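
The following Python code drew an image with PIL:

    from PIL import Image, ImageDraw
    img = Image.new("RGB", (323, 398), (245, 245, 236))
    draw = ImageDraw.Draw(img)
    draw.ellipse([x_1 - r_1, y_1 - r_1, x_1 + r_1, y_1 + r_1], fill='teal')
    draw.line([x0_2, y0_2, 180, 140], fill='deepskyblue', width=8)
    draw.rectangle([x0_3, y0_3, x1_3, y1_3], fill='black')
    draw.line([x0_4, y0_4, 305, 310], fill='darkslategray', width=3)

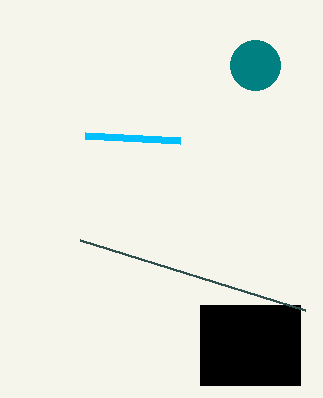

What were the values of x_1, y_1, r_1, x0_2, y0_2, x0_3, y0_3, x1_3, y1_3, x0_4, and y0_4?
x_1 = 255, y_1 = 65, r_1 = 25, x0_2 = 85, y0_2 = 135, x0_3 = 200, y0_3 = 305, x1_3 = 300, y1_3 = 385, x0_4 = 80, y0_4 = 240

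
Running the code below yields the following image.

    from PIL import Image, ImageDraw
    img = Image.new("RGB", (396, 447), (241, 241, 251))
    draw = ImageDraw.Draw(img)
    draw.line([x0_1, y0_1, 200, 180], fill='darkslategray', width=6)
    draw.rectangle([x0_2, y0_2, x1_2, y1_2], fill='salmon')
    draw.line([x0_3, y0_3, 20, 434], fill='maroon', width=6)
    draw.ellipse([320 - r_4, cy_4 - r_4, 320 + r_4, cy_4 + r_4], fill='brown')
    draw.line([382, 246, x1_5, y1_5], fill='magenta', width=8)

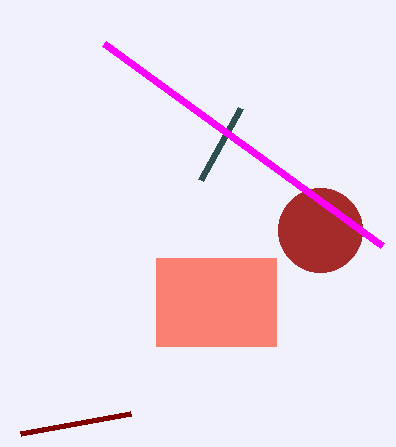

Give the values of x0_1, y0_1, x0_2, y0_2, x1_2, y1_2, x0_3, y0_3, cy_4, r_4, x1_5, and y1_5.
x0_1 = 240; y0_1 = 108; x0_2 = 156; y0_2 = 258; x1_2 = 276; y1_2 = 346; x0_3 = 130; y0_3 = 414; cy_4 = 230; r_4 = 42; x1_5 = 104; y1_5 = 44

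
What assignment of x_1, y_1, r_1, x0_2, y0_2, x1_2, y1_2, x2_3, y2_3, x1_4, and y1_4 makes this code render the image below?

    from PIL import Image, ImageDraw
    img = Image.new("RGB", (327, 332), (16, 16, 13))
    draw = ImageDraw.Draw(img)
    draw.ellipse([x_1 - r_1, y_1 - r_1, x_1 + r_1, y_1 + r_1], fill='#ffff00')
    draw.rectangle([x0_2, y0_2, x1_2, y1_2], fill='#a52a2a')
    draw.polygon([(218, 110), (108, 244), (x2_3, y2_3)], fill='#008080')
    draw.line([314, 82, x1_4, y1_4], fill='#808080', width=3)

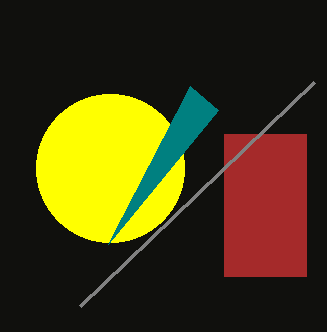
x_1 = 110
y_1 = 168
r_1 = 74
x0_2 = 224
y0_2 = 134
x1_2 = 306
y1_2 = 276
x2_3 = 190
y2_3 = 86
x1_4 = 80
y1_4 = 306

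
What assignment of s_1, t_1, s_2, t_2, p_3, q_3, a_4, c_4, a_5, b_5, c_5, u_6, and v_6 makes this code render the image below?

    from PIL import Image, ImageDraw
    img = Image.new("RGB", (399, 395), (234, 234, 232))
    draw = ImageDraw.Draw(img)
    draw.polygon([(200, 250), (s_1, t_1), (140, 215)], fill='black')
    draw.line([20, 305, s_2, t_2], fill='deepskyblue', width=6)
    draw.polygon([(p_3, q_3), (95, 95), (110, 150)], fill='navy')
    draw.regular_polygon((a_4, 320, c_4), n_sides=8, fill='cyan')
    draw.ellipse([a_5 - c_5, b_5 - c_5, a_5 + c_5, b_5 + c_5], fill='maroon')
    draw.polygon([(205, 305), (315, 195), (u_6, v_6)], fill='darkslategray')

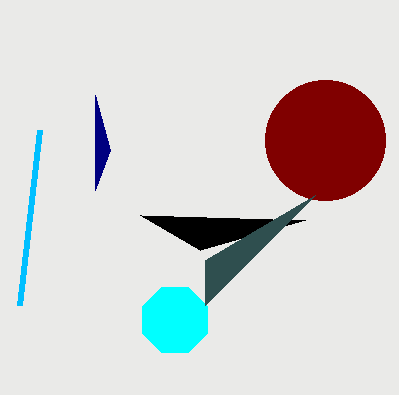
s_1 = 305
t_1 = 220
s_2 = 40
t_2 = 130
p_3 = 95
q_3 = 190
a_4 = 175
c_4 = 35
a_5 = 325
b_5 = 140
c_5 = 60
u_6 = 205
v_6 = 260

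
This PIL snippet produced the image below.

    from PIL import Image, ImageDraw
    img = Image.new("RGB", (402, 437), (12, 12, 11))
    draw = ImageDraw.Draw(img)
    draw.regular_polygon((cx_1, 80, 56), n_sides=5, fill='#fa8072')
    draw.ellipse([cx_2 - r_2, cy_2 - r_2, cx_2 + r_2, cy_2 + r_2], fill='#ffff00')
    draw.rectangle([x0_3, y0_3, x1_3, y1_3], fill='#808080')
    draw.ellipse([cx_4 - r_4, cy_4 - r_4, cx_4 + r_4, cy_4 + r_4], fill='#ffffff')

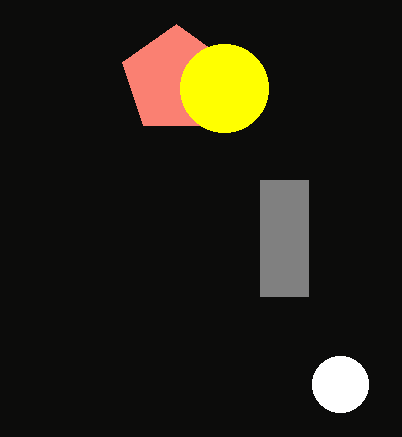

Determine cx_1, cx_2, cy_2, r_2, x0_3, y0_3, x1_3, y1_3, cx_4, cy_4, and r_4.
cx_1 = 176
cx_2 = 224
cy_2 = 88
r_2 = 44
x0_3 = 260
y0_3 = 180
x1_3 = 308
y1_3 = 296
cx_4 = 340
cy_4 = 384
r_4 = 28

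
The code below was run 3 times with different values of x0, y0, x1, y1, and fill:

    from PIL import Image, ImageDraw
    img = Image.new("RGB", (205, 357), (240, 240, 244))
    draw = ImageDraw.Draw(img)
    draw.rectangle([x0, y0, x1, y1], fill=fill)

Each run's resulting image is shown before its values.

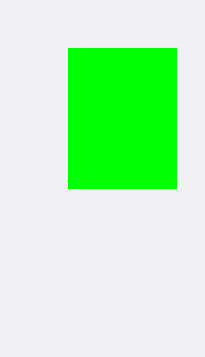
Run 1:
x0 = 68; y0 = 48; x1 = 176; y1 = 188; fill = 'lime'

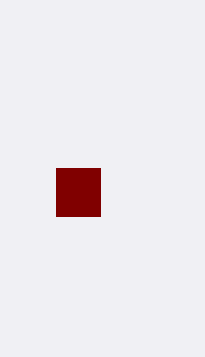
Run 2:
x0 = 56, y0 = 168, x1 = 100, y1 = 216, fill = 'maroon'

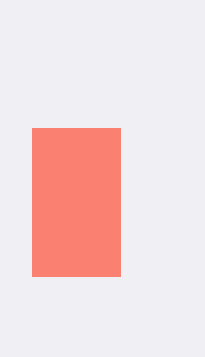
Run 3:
x0 = 32, y0 = 128, x1 = 120, y1 = 276, fill = 'salmon'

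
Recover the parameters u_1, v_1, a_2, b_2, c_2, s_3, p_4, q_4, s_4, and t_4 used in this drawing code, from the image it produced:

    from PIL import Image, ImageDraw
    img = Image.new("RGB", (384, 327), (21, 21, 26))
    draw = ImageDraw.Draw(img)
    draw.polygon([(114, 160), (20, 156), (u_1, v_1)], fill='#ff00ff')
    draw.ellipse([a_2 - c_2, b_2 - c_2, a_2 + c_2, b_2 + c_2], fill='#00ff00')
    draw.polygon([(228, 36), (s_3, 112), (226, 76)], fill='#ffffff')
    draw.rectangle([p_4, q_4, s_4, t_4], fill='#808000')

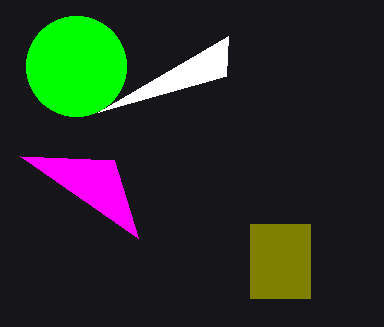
u_1 = 138, v_1 = 238, a_2 = 76, b_2 = 66, c_2 = 50, s_3 = 98, p_4 = 250, q_4 = 224, s_4 = 310, t_4 = 298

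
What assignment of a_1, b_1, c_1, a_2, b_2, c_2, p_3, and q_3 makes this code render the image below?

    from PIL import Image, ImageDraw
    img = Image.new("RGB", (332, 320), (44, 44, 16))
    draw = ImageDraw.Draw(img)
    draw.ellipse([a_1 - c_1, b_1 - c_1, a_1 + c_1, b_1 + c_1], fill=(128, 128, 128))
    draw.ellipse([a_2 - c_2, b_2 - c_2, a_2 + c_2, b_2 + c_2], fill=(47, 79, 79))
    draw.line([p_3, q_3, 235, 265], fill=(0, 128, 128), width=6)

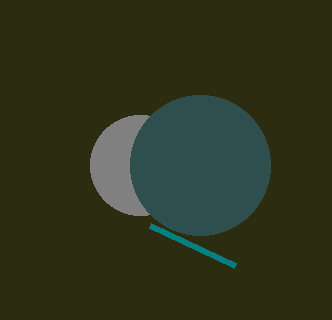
a_1 = 140, b_1 = 165, c_1 = 50, a_2 = 200, b_2 = 165, c_2 = 70, p_3 = 150, q_3 = 225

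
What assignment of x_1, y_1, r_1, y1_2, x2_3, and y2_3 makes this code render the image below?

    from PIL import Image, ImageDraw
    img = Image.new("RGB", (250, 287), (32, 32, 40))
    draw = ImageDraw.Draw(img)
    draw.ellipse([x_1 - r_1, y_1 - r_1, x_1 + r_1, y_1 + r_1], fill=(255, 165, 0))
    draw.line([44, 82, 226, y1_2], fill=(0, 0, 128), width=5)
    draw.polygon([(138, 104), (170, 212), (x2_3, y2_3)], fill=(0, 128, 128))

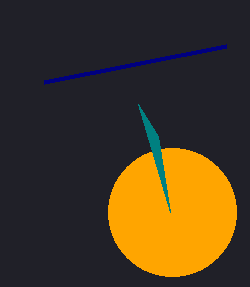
x_1 = 172, y_1 = 212, r_1 = 64, y1_2 = 46, x2_3 = 158, y2_3 = 136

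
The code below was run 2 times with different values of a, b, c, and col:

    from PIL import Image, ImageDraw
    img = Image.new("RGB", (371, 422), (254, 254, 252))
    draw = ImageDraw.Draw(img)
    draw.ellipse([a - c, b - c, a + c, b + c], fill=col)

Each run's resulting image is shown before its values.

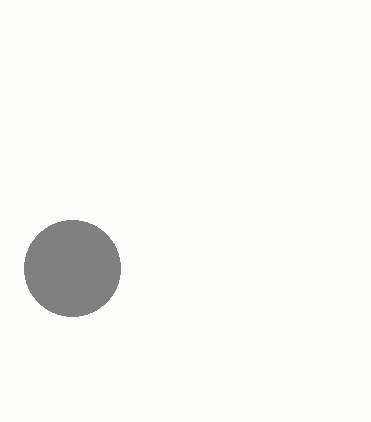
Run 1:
a = 72
b = 268
c = 48
col = 'gray'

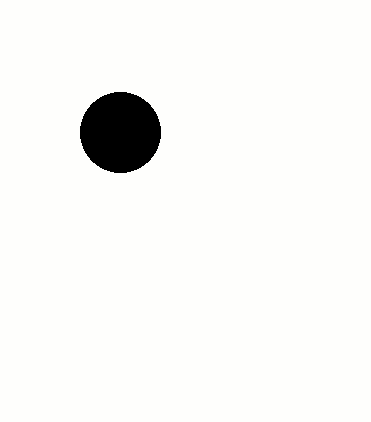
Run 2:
a = 120; b = 132; c = 40; col = 'black'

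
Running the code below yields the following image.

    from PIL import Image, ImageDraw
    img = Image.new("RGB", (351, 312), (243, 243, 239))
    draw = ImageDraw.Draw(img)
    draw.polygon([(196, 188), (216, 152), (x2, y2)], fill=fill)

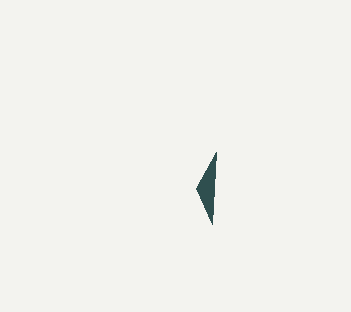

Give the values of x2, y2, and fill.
x2 = 212, y2 = 224, fill = 'darkslategray'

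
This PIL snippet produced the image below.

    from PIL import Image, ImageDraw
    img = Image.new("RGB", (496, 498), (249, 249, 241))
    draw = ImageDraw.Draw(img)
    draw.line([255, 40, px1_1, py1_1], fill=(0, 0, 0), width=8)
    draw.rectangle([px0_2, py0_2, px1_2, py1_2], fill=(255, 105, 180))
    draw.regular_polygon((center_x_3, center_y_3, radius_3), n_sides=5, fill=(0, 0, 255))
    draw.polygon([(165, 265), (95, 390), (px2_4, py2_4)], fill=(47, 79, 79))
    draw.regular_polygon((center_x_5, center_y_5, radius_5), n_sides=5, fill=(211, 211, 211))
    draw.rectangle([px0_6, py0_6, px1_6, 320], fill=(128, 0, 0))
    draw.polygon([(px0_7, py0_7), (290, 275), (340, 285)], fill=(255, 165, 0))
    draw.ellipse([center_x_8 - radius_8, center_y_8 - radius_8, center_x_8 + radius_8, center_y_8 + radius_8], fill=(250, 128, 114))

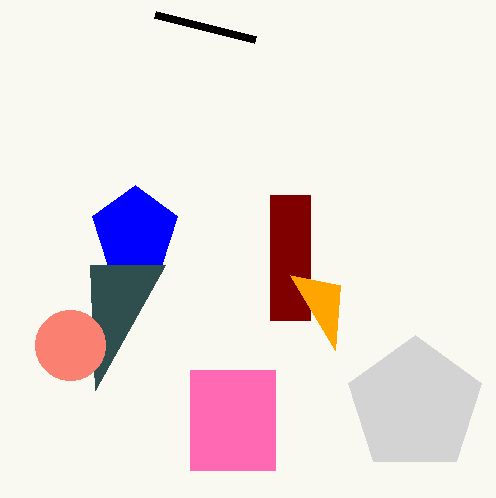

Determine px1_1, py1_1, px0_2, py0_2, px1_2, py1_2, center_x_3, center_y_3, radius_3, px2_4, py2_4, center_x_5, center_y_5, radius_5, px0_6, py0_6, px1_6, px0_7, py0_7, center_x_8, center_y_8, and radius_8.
px1_1 = 155, py1_1 = 15, px0_2 = 190, py0_2 = 370, px1_2 = 275, py1_2 = 470, center_x_3 = 135, center_y_3 = 230, radius_3 = 45, px2_4 = 90, py2_4 = 265, center_x_5 = 415, center_y_5 = 405, radius_5 = 70, px0_6 = 270, py0_6 = 195, px1_6 = 310, px0_7 = 335, py0_7 = 350, center_x_8 = 70, center_y_8 = 345, radius_8 = 35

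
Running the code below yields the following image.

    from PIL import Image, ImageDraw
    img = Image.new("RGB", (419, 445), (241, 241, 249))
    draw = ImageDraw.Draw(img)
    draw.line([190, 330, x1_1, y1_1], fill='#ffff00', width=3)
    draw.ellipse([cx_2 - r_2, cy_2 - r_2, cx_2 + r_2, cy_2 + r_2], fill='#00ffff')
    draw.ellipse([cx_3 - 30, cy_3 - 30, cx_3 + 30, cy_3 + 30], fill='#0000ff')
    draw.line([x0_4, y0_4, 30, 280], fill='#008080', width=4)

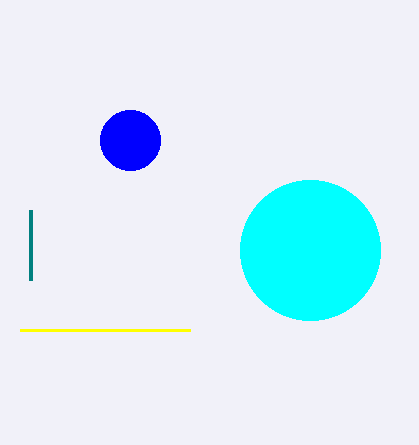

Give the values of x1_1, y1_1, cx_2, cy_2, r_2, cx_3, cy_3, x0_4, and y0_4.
x1_1 = 20, y1_1 = 330, cx_2 = 310, cy_2 = 250, r_2 = 70, cx_3 = 130, cy_3 = 140, x0_4 = 30, y0_4 = 210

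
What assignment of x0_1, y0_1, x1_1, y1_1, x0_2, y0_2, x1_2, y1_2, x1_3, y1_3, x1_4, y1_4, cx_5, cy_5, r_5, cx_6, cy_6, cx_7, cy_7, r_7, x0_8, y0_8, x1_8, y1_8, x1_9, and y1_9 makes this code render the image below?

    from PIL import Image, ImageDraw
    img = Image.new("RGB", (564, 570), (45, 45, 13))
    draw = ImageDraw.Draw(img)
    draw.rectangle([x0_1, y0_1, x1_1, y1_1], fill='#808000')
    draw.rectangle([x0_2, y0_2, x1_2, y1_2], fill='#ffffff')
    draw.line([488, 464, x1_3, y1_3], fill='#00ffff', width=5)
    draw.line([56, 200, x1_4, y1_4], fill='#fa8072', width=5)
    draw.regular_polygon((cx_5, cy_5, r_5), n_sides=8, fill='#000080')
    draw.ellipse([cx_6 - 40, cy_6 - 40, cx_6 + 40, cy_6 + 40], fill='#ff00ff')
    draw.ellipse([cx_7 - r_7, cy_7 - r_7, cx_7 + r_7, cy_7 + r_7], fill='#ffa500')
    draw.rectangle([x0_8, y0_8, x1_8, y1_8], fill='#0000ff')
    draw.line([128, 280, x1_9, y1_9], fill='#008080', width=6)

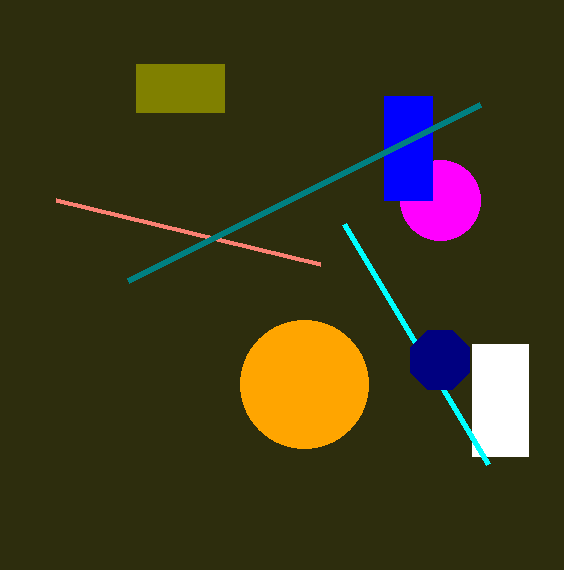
x0_1 = 136; y0_1 = 64; x1_1 = 224; y1_1 = 112; x0_2 = 472; y0_2 = 344; x1_2 = 528; y1_2 = 456; x1_3 = 344; y1_3 = 224; x1_4 = 320; y1_4 = 264; cx_5 = 440; cy_5 = 360; r_5 = 32; cx_6 = 440; cy_6 = 200; cx_7 = 304; cy_7 = 384; r_7 = 64; x0_8 = 384; y0_8 = 96; x1_8 = 432; y1_8 = 200; x1_9 = 480; y1_9 = 104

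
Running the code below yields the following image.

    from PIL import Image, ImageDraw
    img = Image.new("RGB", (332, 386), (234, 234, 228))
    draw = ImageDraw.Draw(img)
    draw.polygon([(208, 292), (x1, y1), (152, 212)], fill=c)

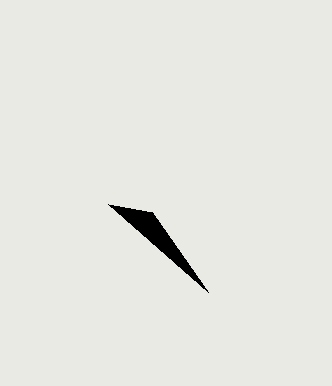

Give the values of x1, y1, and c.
x1 = 108
y1 = 204
c = 'black'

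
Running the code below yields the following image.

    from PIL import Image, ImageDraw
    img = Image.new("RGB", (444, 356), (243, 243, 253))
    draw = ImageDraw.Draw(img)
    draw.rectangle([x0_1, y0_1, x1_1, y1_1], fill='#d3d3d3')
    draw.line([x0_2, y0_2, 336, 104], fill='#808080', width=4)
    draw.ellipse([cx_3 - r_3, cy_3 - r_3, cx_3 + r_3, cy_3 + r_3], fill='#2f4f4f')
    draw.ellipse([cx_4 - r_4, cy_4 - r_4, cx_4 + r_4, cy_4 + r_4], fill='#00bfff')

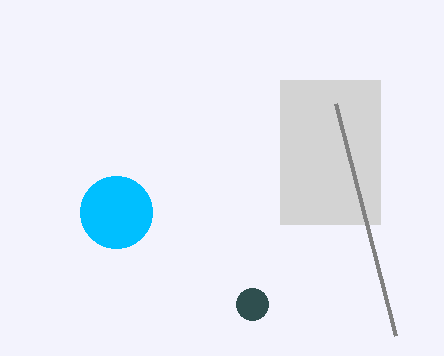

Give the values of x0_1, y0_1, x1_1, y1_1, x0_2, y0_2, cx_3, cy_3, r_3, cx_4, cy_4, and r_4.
x0_1 = 280, y0_1 = 80, x1_1 = 380, y1_1 = 224, x0_2 = 396, y0_2 = 336, cx_3 = 252, cy_3 = 304, r_3 = 16, cx_4 = 116, cy_4 = 212, r_4 = 36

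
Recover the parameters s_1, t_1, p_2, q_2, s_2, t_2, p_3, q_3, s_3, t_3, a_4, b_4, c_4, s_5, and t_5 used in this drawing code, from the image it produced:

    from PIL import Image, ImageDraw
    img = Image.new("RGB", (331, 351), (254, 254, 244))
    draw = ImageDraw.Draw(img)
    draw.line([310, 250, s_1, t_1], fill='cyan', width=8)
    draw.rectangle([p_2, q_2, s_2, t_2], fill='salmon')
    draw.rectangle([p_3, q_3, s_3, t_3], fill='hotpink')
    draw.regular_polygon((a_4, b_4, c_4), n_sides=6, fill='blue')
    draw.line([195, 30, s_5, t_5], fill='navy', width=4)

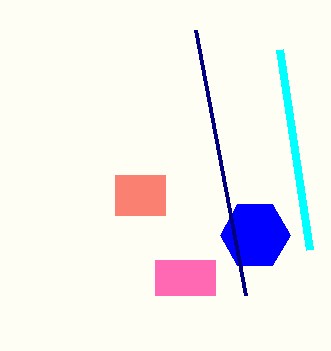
s_1 = 280
t_1 = 50
p_2 = 115
q_2 = 175
s_2 = 165
t_2 = 215
p_3 = 155
q_3 = 260
s_3 = 215
t_3 = 295
a_4 = 255
b_4 = 235
c_4 = 35
s_5 = 245
t_5 = 295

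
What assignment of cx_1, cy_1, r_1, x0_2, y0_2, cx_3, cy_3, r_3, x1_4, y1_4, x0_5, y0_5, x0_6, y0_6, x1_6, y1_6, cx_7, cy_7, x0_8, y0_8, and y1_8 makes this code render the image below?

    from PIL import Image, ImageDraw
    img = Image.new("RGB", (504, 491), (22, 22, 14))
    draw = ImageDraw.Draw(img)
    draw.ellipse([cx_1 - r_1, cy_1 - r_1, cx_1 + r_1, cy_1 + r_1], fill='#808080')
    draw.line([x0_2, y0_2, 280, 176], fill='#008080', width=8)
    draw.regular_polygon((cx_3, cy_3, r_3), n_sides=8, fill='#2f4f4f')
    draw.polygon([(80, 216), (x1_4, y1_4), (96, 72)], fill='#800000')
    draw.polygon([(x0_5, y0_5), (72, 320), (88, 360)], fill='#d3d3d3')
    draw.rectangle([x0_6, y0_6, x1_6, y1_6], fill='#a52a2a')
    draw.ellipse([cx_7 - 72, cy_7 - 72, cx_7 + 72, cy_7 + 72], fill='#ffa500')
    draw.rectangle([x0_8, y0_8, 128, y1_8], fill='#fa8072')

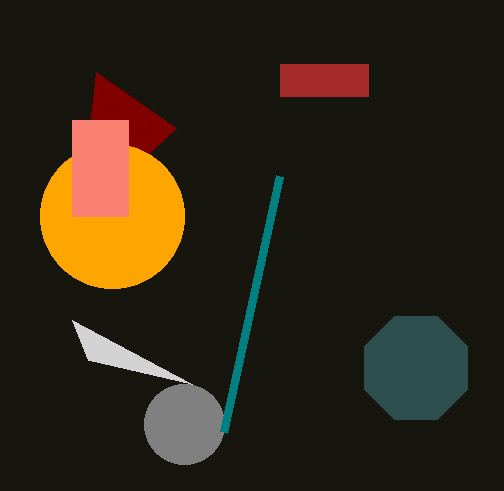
cx_1 = 184
cy_1 = 424
r_1 = 40
x0_2 = 224
y0_2 = 432
cx_3 = 416
cy_3 = 368
r_3 = 56
x1_4 = 176
y1_4 = 128
x0_5 = 192
y0_5 = 384
x0_6 = 280
y0_6 = 64
x1_6 = 368
y1_6 = 96
cx_7 = 112
cy_7 = 216
x0_8 = 72
y0_8 = 120
y1_8 = 216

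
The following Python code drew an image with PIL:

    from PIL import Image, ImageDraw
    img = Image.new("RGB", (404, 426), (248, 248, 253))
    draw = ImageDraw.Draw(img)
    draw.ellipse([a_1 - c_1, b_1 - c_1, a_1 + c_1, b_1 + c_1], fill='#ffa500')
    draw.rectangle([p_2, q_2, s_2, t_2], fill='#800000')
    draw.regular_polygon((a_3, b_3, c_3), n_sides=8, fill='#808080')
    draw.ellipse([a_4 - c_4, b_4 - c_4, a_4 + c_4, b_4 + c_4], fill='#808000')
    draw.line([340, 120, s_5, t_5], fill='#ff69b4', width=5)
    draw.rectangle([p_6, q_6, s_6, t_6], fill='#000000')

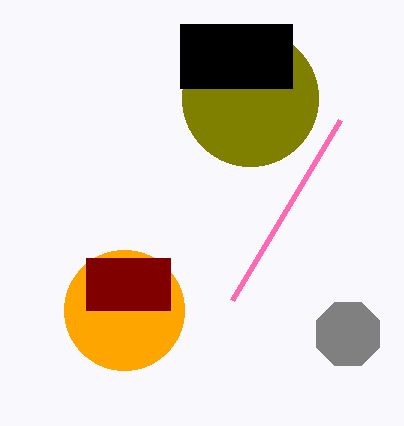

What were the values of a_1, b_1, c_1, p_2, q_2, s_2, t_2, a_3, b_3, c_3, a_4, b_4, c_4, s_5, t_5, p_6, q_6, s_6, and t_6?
a_1 = 124, b_1 = 310, c_1 = 60, p_2 = 86, q_2 = 258, s_2 = 170, t_2 = 310, a_3 = 348, b_3 = 334, c_3 = 34, a_4 = 250, b_4 = 98, c_4 = 68, s_5 = 232, t_5 = 300, p_6 = 180, q_6 = 24, s_6 = 292, t_6 = 88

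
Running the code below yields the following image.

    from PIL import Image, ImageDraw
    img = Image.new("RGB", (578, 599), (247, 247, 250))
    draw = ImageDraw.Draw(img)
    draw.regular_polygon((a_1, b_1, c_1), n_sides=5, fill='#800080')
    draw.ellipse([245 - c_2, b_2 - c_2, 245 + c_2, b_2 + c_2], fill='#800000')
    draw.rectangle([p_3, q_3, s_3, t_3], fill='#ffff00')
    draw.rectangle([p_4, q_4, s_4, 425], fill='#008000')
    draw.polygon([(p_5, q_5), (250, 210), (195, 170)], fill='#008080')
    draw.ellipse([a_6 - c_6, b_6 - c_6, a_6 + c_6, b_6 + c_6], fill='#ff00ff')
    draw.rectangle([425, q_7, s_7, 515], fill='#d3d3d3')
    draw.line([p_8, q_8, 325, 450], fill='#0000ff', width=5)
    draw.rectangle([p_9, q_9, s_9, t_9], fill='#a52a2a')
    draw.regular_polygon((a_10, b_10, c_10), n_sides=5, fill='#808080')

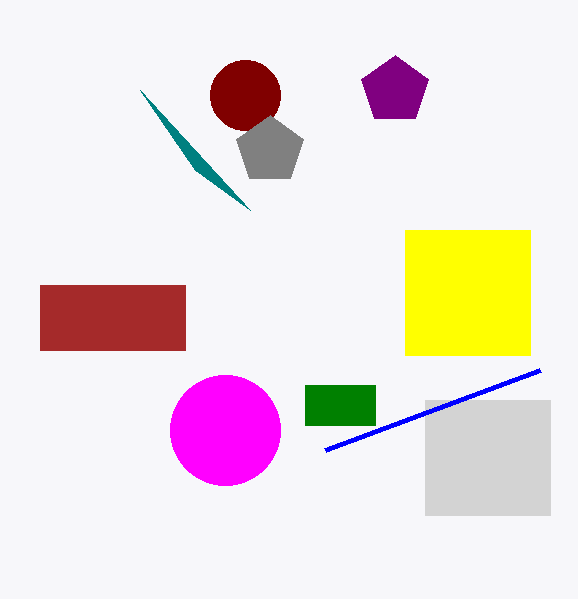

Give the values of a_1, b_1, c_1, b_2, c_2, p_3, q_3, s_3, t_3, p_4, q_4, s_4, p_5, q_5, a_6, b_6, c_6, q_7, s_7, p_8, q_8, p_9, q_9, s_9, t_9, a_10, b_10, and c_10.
a_1 = 395
b_1 = 90
c_1 = 35
b_2 = 95
c_2 = 35
p_3 = 405
q_3 = 230
s_3 = 530
t_3 = 355
p_4 = 305
q_4 = 385
s_4 = 375
p_5 = 140
q_5 = 90
a_6 = 225
b_6 = 430
c_6 = 55
q_7 = 400
s_7 = 550
p_8 = 540
q_8 = 370
p_9 = 40
q_9 = 285
s_9 = 185
t_9 = 350
a_10 = 270
b_10 = 150
c_10 = 35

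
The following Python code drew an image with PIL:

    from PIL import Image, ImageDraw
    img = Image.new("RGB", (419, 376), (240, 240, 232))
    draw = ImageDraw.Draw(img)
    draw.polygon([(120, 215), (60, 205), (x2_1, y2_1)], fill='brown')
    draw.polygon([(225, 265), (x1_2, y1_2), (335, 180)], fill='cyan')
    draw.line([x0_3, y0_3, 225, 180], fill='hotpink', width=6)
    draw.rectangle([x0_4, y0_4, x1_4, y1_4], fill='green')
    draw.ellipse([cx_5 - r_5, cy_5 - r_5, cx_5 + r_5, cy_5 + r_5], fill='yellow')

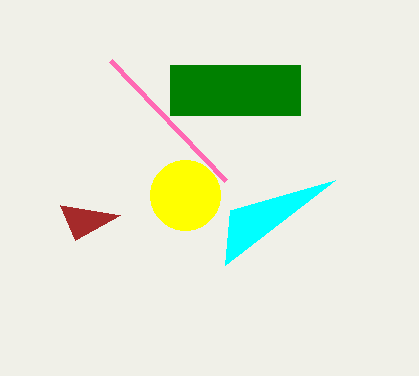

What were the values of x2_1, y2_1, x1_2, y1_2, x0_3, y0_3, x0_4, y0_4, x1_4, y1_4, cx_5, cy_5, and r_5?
x2_1 = 75
y2_1 = 240
x1_2 = 230
y1_2 = 210
x0_3 = 110
y0_3 = 60
x0_4 = 170
y0_4 = 65
x1_4 = 300
y1_4 = 115
cx_5 = 185
cy_5 = 195
r_5 = 35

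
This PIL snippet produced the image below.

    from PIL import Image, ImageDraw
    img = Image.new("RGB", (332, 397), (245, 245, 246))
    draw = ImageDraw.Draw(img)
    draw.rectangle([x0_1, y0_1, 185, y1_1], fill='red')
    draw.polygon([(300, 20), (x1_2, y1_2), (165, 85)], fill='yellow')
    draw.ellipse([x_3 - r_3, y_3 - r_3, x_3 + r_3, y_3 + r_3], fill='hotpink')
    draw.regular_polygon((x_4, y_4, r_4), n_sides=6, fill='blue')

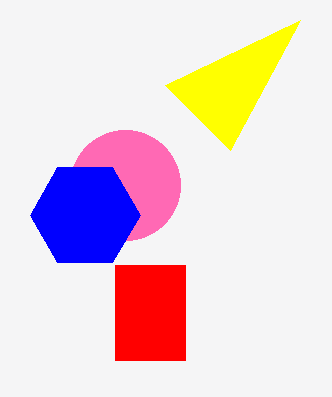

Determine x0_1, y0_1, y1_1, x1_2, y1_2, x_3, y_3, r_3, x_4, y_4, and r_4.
x0_1 = 115
y0_1 = 265
y1_1 = 360
x1_2 = 230
y1_2 = 150
x_3 = 125
y_3 = 185
r_3 = 55
x_4 = 85
y_4 = 215
r_4 = 55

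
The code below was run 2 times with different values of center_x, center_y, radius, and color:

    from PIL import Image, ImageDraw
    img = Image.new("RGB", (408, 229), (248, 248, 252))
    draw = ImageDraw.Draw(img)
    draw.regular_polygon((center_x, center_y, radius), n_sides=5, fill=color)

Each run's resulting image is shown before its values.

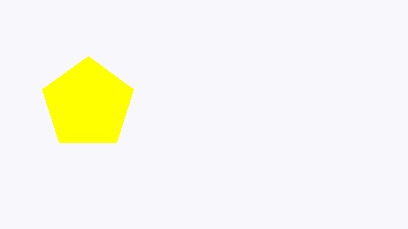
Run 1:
center_x = 88
center_y = 104
radius = 48
color = 'yellow'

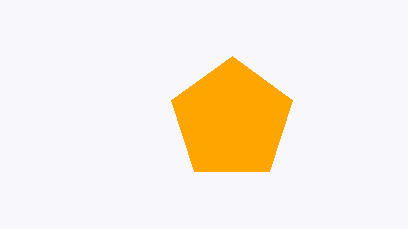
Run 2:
center_x = 232; center_y = 120; radius = 64; color = 'orange'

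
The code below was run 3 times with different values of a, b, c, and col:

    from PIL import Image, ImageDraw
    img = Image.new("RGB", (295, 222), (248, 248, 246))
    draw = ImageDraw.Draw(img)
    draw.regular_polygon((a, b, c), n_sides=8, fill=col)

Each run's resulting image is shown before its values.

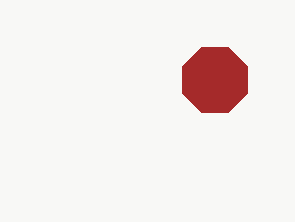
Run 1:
a = 215, b = 80, c = 35, col = 'brown'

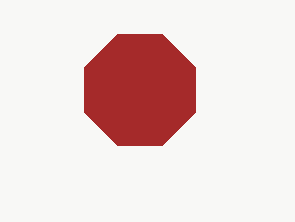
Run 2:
a = 140; b = 90; c = 60; col = 'brown'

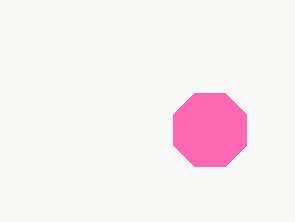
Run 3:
a = 210; b = 130; c = 40; col = 'hotpink'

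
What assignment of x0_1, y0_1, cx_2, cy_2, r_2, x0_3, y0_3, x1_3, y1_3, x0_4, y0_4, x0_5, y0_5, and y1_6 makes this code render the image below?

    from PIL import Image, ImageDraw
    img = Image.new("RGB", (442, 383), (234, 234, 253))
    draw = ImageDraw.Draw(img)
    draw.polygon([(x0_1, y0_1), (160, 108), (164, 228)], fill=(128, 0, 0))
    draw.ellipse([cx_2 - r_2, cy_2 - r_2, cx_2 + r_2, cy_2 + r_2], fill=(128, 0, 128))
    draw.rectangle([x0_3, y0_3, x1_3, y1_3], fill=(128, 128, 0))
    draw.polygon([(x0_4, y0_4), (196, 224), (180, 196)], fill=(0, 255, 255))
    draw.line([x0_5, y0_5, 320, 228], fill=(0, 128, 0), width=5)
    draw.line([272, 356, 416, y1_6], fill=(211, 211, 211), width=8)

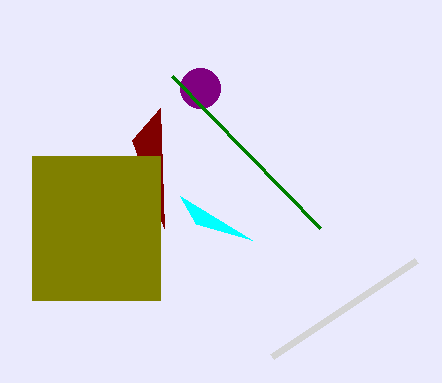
x0_1 = 132; y0_1 = 140; cx_2 = 200; cy_2 = 88; r_2 = 20; x0_3 = 32; y0_3 = 156; x1_3 = 160; y1_3 = 300; x0_4 = 252; y0_4 = 240; x0_5 = 172; y0_5 = 76; y1_6 = 260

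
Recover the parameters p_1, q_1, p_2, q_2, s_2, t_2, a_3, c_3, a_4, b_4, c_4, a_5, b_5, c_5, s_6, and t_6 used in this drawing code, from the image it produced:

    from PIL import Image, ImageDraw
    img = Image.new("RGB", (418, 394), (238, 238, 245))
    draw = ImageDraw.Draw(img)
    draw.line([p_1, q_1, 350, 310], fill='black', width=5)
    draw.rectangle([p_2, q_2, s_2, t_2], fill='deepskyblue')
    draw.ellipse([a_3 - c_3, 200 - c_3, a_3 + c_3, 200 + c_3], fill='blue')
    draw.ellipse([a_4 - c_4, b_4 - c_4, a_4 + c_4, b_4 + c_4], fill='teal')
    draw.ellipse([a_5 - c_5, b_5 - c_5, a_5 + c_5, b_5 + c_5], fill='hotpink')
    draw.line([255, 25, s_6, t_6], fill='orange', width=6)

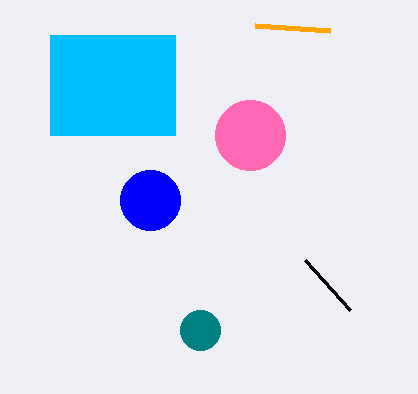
p_1 = 305, q_1 = 260, p_2 = 50, q_2 = 35, s_2 = 175, t_2 = 135, a_3 = 150, c_3 = 30, a_4 = 200, b_4 = 330, c_4 = 20, a_5 = 250, b_5 = 135, c_5 = 35, s_6 = 330, t_6 = 30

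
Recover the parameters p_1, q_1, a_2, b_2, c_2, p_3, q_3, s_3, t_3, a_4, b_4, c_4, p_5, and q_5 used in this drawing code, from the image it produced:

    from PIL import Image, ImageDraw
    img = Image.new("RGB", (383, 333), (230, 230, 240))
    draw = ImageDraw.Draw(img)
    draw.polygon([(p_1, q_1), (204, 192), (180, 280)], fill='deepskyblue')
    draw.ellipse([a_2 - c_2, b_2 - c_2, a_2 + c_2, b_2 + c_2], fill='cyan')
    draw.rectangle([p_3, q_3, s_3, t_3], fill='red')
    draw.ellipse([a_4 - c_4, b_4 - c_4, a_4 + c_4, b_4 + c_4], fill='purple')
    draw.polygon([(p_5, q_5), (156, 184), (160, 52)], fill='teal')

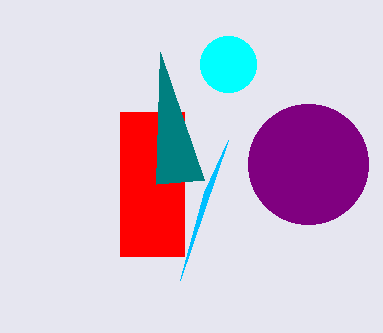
p_1 = 228
q_1 = 140
a_2 = 228
b_2 = 64
c_2 = 28
p_3 = 120
q_3 = 112
s_3 = 184
t_3 = 256
a_4 = 308
b_4 = 164
c_4 = 60
p_5 = 204
q_5 = 180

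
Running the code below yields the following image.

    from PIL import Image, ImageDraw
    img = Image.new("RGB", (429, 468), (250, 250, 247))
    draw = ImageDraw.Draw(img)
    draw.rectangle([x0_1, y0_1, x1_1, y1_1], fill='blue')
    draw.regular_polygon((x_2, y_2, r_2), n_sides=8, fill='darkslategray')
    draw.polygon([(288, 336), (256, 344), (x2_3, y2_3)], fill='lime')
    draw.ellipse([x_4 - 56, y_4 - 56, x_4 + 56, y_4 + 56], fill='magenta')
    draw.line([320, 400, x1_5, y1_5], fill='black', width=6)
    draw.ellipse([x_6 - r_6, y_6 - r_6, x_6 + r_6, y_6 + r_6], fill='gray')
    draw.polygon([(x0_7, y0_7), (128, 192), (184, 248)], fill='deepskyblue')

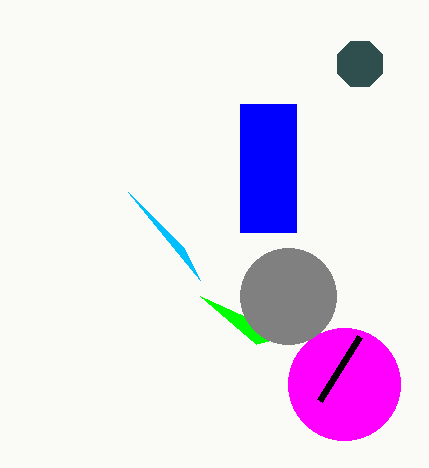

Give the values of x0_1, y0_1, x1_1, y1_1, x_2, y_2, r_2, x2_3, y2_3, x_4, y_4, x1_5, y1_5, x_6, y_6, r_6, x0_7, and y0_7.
x0_1 = 240, y0_1 = 104, x1_1 = 296, y1_1 = 232, x_2 = 360, y_2 = 64, r_2 = 24, x2_3 = 200, y2_3 = 296, x_4 = 344, y_4 = 384, x1_5 = 360, y1_5 = 336, x_6 = 288, y_6 = 296, r_6 = 48, x0_7 = 200, y0_7 = 280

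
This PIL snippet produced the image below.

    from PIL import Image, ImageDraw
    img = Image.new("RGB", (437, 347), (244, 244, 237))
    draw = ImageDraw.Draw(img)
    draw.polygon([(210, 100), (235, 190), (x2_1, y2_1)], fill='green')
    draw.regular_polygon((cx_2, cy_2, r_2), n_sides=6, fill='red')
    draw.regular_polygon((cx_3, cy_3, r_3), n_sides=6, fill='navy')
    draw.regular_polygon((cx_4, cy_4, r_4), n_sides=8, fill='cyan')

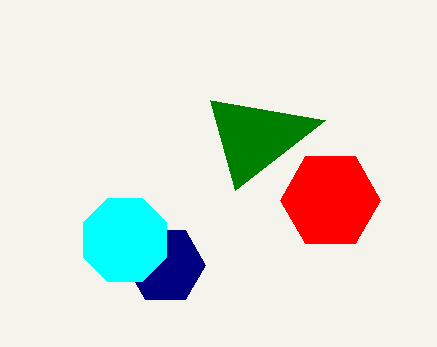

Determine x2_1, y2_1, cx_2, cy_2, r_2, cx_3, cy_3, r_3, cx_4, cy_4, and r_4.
x2_1 = 325; y2_1 = 120; cx_2 = 330; cy_2 = 200; r_2 = 50; cx_3 = 165; cy_3 = 265; r_3 = 40; cx_4 = 125; cy_4 = 240; r_4 = 45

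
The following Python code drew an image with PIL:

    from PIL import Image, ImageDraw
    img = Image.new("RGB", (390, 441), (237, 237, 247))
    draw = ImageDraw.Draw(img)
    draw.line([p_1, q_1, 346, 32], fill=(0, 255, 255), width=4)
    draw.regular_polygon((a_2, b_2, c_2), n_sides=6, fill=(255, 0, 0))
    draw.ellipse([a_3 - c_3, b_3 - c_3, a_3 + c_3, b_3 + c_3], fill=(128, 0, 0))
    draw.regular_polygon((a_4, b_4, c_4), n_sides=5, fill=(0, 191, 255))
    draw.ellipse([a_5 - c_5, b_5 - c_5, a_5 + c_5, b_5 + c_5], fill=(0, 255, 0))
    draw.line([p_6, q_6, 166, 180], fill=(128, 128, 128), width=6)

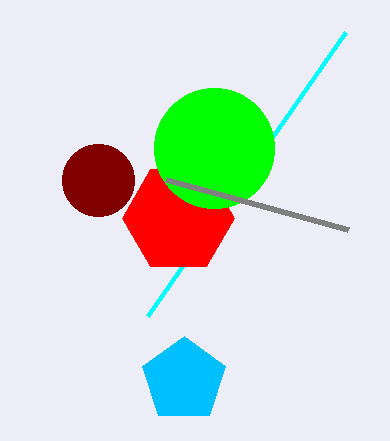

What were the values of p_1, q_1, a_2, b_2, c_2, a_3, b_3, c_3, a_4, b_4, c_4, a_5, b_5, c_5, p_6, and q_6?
p_1 = 148
q_1 = 316
a_2 = 178
b_2 = 218
c_2 = 56
a_3 = 98
b_3 = 180
c_3 = 36
a_4 = 184
b_4 = 380
c_4 = 44
a_5 = 214
b_5 = 148
c_5 = 60
p_6 = 348
q_6 = 230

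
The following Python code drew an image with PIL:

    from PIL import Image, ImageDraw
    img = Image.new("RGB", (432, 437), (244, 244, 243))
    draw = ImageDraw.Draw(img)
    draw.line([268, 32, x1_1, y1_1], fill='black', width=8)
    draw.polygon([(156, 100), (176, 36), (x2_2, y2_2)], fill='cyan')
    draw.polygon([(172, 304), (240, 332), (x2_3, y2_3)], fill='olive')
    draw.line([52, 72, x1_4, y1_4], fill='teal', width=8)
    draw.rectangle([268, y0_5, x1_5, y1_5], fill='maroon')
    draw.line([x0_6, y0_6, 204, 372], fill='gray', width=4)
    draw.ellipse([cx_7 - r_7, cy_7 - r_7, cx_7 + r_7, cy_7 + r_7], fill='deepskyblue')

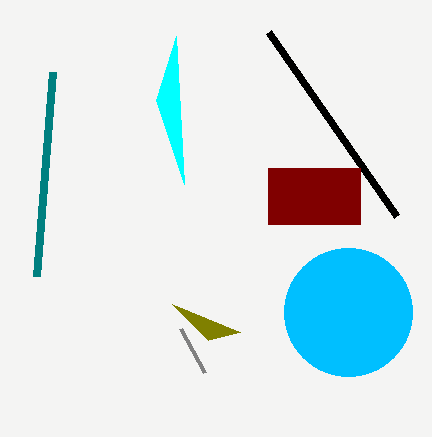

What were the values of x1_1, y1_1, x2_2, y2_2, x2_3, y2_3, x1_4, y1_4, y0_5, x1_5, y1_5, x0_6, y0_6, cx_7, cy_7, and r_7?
x1_1 = 396, y1_1 = 216, x2_2 = 184, y2_2 = 184, x2_3 = 208, y2_3 = 340, x1_4 = 36, y1_4 = 276, y0_5 = 168, x1_5 = 360, y1_5 = 224, x0_6 = 180, y0_6 = 328, cx_7 = 348, cy_7 = 312, r_7 = 64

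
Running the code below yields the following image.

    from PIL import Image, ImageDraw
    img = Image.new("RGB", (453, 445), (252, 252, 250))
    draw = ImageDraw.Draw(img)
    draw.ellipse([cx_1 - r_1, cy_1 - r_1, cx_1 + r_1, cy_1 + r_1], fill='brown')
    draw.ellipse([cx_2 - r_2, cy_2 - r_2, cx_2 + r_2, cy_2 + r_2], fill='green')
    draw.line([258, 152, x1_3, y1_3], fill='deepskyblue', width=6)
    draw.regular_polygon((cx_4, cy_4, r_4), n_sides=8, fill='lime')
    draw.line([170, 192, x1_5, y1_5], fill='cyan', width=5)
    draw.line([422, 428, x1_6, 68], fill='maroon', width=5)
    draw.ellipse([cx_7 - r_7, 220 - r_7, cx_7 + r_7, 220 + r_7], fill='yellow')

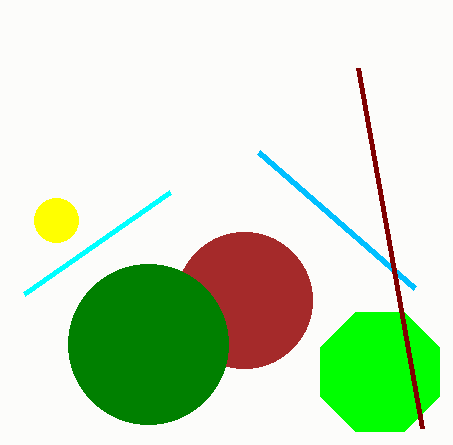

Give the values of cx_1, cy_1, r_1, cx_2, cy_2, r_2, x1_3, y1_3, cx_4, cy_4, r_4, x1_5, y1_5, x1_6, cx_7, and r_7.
cx_1 = 244
cy_1 = 300
r_1 = 68
cx_2 = 148
cy_2 = 344
r_2 = 80
x1_3 = 414
y1_3 = 288
cx_4 = 380
cy_4 = 372
r_4 = 64
x1_5 = 24
y1_5 = 294
x1_6 = 358
cx_7 = 56
r_7 = 22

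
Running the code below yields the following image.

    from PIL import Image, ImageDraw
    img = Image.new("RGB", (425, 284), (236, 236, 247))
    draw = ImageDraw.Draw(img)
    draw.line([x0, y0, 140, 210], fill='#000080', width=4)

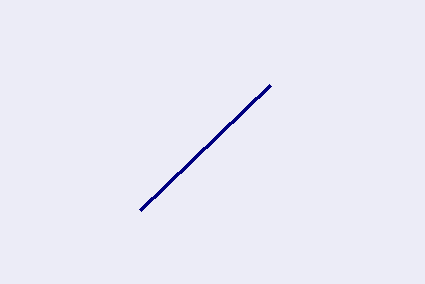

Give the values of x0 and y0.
x0 = 270
y0 = 85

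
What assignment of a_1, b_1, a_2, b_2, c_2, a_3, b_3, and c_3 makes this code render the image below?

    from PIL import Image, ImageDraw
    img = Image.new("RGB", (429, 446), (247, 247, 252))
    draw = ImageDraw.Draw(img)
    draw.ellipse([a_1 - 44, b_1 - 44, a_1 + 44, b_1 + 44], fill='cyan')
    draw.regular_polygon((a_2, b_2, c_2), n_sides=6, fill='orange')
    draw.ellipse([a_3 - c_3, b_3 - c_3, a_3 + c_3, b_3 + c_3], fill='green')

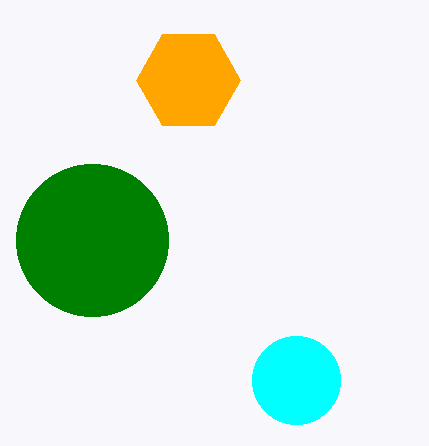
a_1 = 296
b_1 = 380
a_2 = 188
b_2 = 80
c_2 = 52
a_3 = 92
b_3 = 240
c_3 = 76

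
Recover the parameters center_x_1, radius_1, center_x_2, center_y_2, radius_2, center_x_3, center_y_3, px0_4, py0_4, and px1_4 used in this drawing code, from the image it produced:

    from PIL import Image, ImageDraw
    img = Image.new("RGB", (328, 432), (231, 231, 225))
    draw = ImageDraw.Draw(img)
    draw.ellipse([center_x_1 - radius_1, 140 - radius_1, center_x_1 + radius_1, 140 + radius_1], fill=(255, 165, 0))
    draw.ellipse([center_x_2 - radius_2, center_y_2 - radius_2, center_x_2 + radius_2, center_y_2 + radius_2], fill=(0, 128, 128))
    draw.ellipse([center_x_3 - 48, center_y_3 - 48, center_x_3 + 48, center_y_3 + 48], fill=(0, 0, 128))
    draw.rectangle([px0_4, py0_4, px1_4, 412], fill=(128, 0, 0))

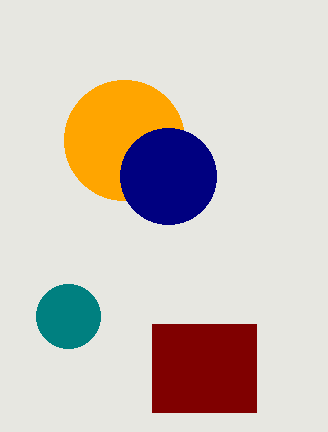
center_x_1 = 124, radius_1 = 60, center_x_2 = 68, center_y_2 = 316, radius_2 = 32, center_x_3 = 168, center_y_3 = 176, px0_4 = 152, py0_4 = 324, px1_4 = 256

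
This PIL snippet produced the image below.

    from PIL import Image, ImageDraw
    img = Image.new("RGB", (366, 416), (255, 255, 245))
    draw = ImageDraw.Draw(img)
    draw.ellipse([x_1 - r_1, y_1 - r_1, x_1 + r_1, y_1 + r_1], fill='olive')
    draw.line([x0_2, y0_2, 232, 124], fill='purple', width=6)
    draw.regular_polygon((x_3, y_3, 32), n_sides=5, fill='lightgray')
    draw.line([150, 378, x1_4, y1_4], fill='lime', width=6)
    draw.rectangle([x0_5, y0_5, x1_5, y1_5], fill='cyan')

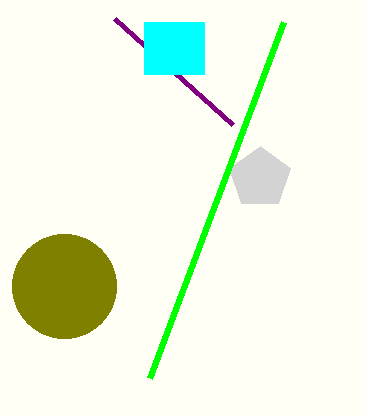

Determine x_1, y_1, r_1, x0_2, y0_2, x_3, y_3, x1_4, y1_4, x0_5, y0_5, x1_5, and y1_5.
x_1 = 64
y_1 = 286
r_1 = 52
x0_2 = 114
y0_2 = 18
x_3 = 260
y_3 = 178
x1_4 = 284
y1_4 = 22
x0_5 = 144
y0_5 = 22
x1_5 = 204
y1_5 = 74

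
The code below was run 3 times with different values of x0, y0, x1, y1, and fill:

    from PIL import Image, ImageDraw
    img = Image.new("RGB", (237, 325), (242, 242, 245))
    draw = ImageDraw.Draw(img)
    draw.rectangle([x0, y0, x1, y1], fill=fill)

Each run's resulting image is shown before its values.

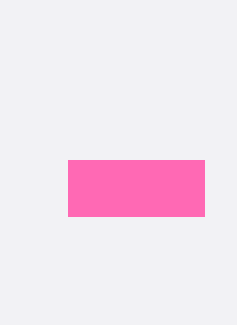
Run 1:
x0 = 68; y0 = 160; x1 = 204; y1 = 216; fill = 'hotpink'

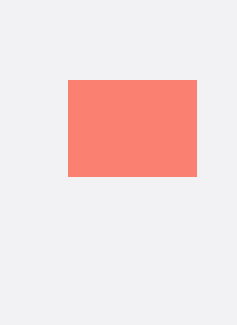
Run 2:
x0 = 68
y0 = 80
x1 = 196
y1 = 176
fill = 'salmon'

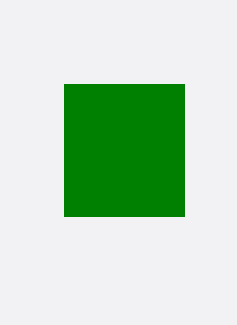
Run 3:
x0 = 64
y0 = 84
x1 = 184
y1 = 216
fill = 'green'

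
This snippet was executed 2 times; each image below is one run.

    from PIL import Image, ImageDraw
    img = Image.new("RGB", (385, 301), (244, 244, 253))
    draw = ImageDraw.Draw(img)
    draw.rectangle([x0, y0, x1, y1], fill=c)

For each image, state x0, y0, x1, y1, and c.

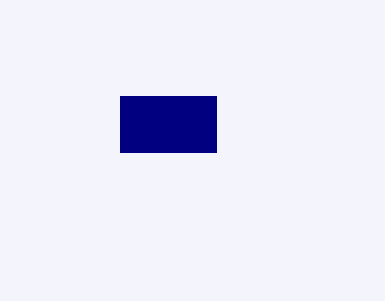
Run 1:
x0 = 120
y0 = 96
x1 = 216
y1 = 152
c = 'navy'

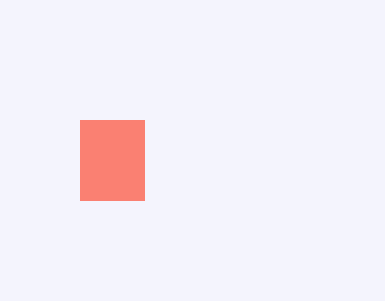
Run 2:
x0 = 80, y0 = 120, x1 = 144, y1 = 200, c = 'salmon'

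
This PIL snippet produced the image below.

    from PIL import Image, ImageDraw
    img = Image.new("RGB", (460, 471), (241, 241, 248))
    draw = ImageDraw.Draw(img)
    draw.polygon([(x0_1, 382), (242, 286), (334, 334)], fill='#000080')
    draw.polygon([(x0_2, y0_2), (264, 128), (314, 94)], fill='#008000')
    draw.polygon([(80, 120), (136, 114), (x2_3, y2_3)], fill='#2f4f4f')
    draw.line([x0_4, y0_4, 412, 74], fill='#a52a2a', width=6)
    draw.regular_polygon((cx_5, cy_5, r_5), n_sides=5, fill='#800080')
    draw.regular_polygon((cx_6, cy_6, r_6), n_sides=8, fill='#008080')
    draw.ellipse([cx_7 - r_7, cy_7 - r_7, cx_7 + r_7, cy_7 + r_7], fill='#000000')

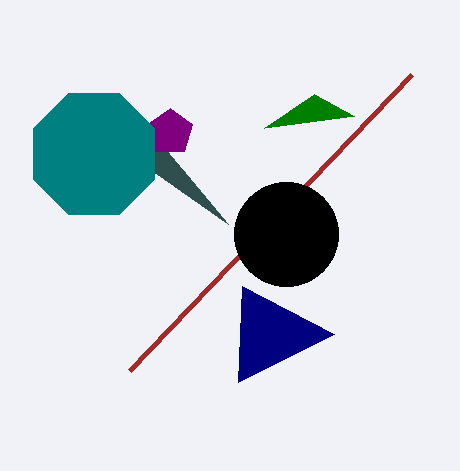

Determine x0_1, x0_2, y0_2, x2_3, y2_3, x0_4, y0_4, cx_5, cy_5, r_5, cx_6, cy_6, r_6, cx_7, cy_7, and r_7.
x0_1 = 238, x0_2 = 354, y0_2 = 116, x2_3 = 228, y2_3 = 224, x0_4 = 130, y0_4 = 370, cx_5 = 170, cy_5 = 132, r_5 = 24, cx_6 = 94, cy_6 = 154, r_6 = 66, cx_7 = 286, cy_7 = 234, r_7 = 52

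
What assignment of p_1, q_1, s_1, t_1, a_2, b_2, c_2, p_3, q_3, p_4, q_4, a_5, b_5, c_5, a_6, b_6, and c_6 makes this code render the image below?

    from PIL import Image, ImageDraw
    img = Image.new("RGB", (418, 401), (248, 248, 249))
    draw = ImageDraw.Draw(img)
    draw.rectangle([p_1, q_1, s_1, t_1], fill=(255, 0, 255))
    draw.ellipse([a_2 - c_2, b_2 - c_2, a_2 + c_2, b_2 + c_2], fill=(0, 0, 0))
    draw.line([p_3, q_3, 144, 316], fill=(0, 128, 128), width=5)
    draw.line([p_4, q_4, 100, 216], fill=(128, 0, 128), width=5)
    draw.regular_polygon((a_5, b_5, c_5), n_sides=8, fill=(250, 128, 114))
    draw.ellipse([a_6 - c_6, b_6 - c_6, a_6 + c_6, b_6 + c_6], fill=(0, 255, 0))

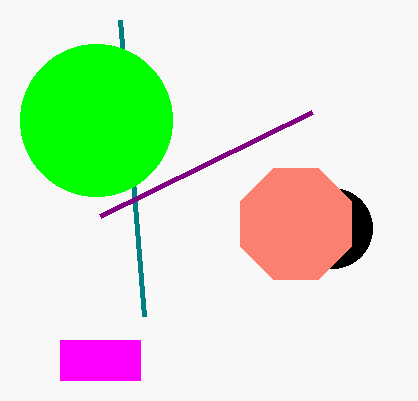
p_1 = 60
q_1 = 340
s_1 = 140
t_1 = 380
a_2 = 332
b_2 = 228
c_2 = 40
p_3 = 120
q_3 = 20
p_4 = 312
q_4 = 112
a_5 = 296
b_5 = 224
c_5 = 60
a_6 = 96
b_6 = 120
c_6 = 76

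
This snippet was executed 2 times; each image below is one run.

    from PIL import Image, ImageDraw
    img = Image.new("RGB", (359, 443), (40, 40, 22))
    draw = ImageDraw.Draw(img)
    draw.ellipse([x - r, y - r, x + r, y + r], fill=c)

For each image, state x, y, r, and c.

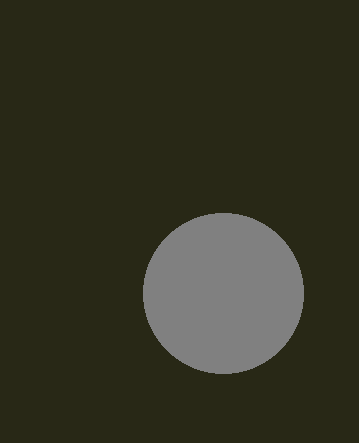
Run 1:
x = 223; y = 293; r = 80; c = 'gray'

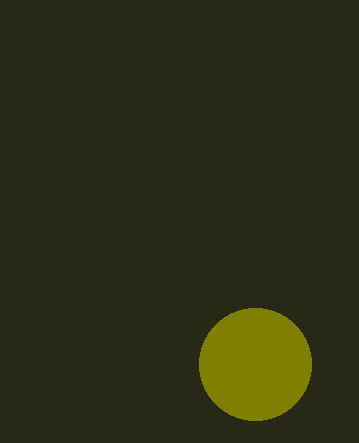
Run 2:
x = 255; y = 364; r = 56; c = 'olive'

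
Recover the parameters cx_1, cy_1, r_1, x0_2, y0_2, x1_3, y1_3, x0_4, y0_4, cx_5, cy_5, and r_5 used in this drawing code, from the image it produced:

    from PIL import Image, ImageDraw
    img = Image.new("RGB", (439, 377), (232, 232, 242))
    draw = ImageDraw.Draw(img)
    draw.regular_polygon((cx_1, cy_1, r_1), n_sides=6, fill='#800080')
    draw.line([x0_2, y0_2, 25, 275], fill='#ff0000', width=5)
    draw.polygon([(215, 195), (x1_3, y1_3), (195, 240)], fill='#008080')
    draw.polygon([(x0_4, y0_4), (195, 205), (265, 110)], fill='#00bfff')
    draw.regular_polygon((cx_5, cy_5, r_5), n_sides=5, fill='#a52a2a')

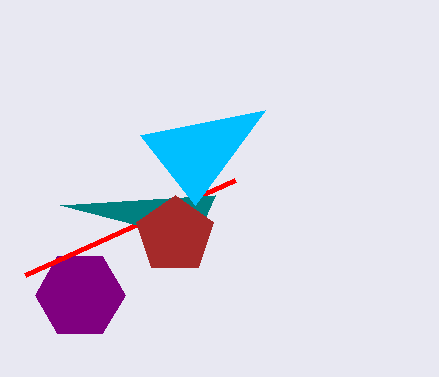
cx_1 = 80; cy_1 = 295; r_1 = 45; x0_2 = 235; y0_2 = 180; x1_3 = 60; y1_3 = 205; x0_4 = 140; y0_4 = 135; cx_5 = 175; cy_5 = 235; r_5 = 40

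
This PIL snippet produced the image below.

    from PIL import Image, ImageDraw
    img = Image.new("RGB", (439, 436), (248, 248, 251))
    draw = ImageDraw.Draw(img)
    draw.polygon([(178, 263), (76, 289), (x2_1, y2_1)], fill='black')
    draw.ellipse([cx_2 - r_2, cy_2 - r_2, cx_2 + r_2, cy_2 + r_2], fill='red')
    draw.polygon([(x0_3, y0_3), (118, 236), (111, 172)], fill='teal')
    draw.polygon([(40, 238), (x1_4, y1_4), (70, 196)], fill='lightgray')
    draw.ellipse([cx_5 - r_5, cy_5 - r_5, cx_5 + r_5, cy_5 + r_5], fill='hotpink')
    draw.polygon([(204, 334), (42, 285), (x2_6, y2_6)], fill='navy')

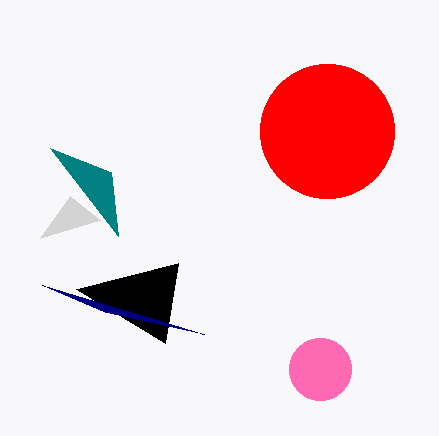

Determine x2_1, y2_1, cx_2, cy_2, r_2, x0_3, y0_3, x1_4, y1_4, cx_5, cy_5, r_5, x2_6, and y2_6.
x2_1 = 165, y2_1 = 343, cx_2 = 327, cy_2 = 131, r_2 = 67, x0_3 = 50, y0_3 = 148, x1_4 = 100, y1_4 = 220, cx_5 = 320, cy_5 = 369, r_5 = 31, x2_6 = 105, y2_6 = 312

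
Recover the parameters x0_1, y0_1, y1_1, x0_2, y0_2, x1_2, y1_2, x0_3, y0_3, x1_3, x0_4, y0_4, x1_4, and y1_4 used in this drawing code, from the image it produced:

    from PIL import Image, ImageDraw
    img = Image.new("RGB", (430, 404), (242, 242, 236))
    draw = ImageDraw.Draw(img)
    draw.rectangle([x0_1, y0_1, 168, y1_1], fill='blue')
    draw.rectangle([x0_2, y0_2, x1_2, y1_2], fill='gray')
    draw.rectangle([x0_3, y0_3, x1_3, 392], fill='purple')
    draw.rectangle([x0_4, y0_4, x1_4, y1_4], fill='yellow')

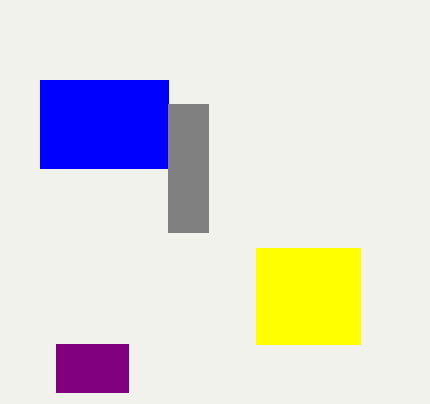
x0_1 = 40; y0_1 = 80; y1_1 = 168; x0_2 = 168; y0_2 = 104; x1_2 = 208; y1_2 = 232; x0_3 = 56; y0_3 = 344; x1_3 = 128; x0_4 = 256; y0_4 = 248; x1_4 = 360; y1_4 = 344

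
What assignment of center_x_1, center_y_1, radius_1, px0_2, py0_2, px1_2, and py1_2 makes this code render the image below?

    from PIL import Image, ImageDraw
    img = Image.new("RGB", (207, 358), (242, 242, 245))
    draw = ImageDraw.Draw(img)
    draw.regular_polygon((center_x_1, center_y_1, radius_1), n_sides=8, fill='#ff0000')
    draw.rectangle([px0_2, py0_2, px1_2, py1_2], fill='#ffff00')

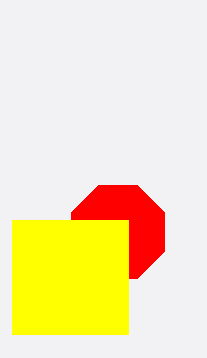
center_x_1 = 118; center_y_1 = 232; radius_1 = 50; px0_2 = 12; py0_2 = 220; px1_2 = 128; py1_2 = 334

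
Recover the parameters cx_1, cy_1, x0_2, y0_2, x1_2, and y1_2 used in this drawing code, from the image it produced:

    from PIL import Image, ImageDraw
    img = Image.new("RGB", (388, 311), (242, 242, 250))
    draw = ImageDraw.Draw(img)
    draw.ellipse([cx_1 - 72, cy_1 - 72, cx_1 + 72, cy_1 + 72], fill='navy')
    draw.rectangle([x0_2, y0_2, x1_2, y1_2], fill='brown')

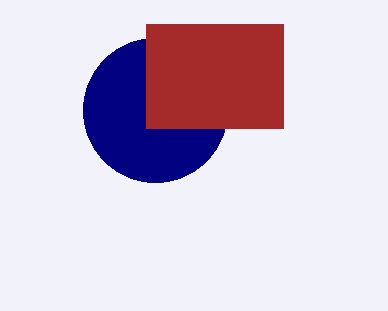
cx_1 = 155
cy_1 = 110
x0_2 = 146
y0_2 = 24
x1_2 = 283
y1_2 = 128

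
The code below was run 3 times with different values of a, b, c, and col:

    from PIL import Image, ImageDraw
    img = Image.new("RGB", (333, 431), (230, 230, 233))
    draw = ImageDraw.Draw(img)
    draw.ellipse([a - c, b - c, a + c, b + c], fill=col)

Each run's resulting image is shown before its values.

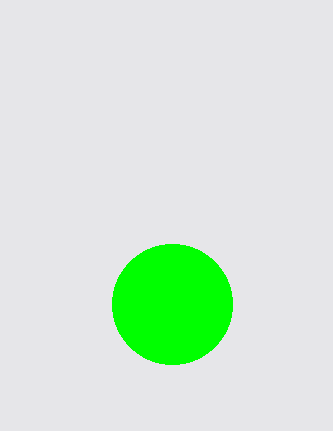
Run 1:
a = 172
b = 304
c = 60
col = 'lime'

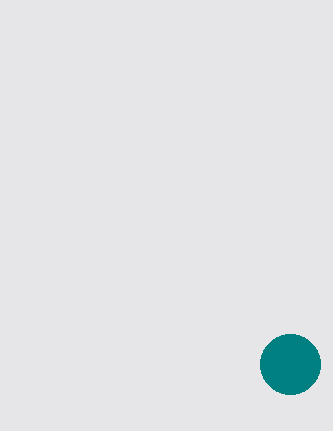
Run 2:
a = 290; b = 364; c = 30; col = 'teal'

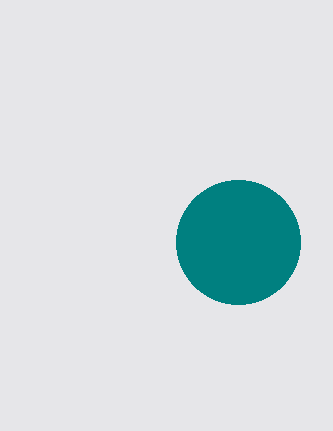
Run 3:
a = 238
b = 242
c = 62
col = 'teal'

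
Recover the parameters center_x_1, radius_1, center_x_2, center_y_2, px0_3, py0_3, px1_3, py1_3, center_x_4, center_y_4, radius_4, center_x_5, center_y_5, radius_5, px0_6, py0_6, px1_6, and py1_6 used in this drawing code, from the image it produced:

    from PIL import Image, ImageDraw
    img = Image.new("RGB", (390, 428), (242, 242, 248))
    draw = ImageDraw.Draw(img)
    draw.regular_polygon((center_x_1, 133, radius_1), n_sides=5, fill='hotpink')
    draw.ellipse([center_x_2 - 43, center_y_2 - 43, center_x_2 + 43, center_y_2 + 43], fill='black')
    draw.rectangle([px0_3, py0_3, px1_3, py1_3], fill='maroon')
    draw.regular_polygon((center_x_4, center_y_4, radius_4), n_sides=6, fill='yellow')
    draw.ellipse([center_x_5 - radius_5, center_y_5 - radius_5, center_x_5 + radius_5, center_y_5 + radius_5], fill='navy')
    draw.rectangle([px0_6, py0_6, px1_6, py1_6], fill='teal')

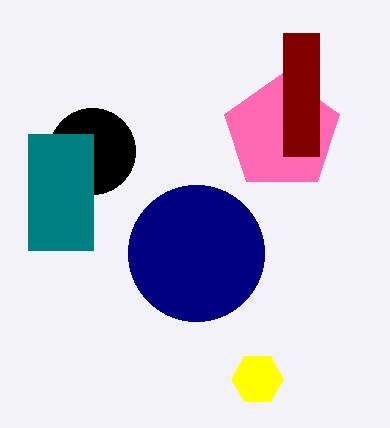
center_x_1 = 282
radius_1 = 60
center_x_2 = 92
center_y_2 = 151
px0_3 = 283
py0_3 = 33
px1_3 = 319
py1_3 = 156
center_x_4 = 257
center_y_4 = 379
radius_4 = 26
center_x_5 = 196
center_y_5 = 253
radius_5 = 68
px0_6 = 28
py0_6 = 134
px1_6 = 93
py1_6 = 250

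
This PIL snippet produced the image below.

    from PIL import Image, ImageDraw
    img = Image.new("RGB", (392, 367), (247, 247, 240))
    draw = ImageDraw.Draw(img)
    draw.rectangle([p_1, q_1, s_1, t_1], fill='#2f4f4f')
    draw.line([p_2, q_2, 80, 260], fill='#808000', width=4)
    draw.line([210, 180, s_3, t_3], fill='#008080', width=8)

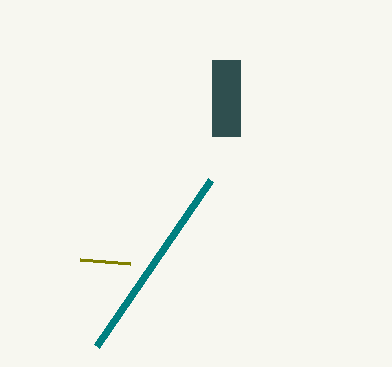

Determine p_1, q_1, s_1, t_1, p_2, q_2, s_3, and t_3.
p_1 = 212, q_1 = 60, s_1 = 240, t_1 = 136, p_2 = 130, q_2 = 264, s_3 = 96, t_3 = 346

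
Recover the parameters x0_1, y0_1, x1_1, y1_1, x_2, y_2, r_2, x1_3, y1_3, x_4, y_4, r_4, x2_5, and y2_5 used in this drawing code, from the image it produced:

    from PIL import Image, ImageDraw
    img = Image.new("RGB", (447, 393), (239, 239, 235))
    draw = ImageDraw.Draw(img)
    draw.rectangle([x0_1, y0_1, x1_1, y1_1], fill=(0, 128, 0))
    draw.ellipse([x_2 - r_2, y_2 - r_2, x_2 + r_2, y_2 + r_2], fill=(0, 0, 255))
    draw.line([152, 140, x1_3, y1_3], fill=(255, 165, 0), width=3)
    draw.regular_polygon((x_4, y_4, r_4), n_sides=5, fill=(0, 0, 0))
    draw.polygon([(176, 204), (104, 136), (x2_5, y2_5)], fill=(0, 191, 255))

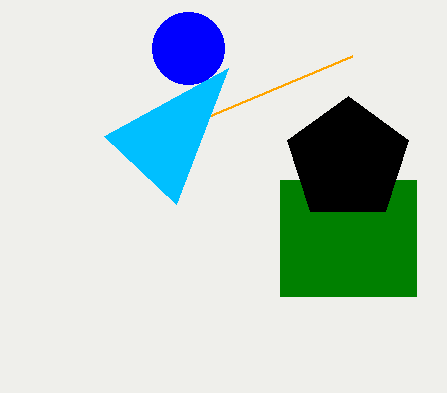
x0_1 = 280, y0_1 = 180, x1_1 = 416, y1_1 = 296, x_2 = 188, y_2 = 48, r_2 = 36, x1_3 = 352, y1_3 = 56, x_4 = 348, y_4 = 160, r_4 = 64, x2_5 = 228, y2_5 = 68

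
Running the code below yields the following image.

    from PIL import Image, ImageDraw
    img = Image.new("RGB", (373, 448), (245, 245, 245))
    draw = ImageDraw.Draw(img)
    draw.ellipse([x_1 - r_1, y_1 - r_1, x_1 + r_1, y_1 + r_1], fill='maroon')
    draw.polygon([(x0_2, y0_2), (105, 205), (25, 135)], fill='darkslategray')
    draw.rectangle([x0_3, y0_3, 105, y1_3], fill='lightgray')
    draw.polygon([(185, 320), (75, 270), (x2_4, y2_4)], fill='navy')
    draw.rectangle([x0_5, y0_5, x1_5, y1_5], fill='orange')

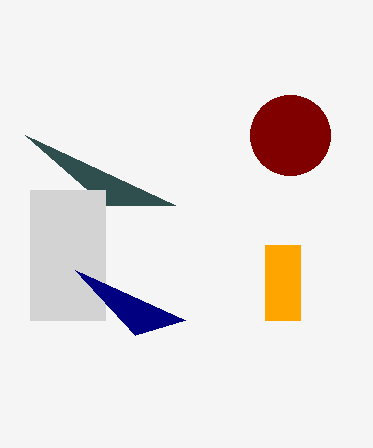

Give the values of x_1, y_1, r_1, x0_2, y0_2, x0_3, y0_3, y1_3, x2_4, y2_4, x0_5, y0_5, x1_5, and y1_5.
x_1 = 290, y_1 = 135, r_1 = 40, x0_2 = 175, y0_2 = 205, x0_3 = 30, y0_3 = 190, y1_3 = 320, x2_4 = 135, y2_4 = 335, x0_5 = 265, y0_5 = 245, x1_5 = 300, y1_5 = 320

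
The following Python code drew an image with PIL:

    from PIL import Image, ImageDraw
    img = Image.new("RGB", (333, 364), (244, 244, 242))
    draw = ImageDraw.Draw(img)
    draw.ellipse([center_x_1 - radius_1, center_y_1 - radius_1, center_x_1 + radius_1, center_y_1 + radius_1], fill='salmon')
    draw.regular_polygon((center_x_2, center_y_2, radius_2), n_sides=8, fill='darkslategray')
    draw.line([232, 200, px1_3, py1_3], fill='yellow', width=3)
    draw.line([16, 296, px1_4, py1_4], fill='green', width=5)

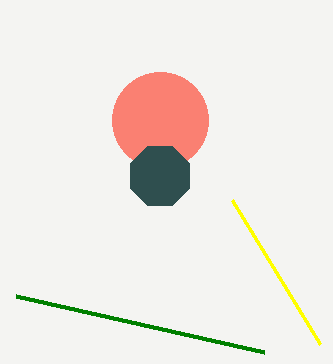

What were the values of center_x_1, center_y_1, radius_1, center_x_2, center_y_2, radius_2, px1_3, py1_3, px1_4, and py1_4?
center_x_1 = 160; center_y_1 = 120; radius_1 = 48; center_x_2 = 160; center_y_2 = 176; radius_2 = 32; px1_3 = 320; py1_3 = 344; px1_4 = 264; py1_4 = 352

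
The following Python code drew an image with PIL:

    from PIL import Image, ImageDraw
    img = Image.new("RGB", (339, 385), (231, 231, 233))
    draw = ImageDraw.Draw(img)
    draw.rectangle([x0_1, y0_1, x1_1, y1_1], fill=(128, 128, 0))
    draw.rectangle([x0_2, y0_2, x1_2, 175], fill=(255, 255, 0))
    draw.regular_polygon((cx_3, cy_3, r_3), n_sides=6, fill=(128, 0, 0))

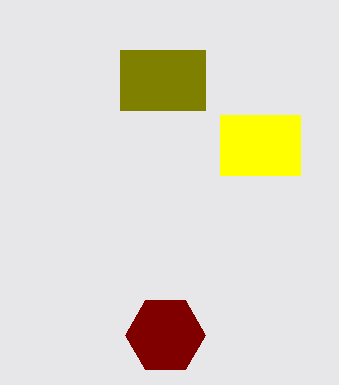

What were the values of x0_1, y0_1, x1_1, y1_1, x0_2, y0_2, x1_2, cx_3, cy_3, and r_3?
x0_1 = 120, y0_1 = 50, x1_1 = 205, y1_1 = 110, x0_2 = 220, y0_2 = 115, x1_2 = 300, cx_3 = 165, cy_3 = 335, r_3 = 40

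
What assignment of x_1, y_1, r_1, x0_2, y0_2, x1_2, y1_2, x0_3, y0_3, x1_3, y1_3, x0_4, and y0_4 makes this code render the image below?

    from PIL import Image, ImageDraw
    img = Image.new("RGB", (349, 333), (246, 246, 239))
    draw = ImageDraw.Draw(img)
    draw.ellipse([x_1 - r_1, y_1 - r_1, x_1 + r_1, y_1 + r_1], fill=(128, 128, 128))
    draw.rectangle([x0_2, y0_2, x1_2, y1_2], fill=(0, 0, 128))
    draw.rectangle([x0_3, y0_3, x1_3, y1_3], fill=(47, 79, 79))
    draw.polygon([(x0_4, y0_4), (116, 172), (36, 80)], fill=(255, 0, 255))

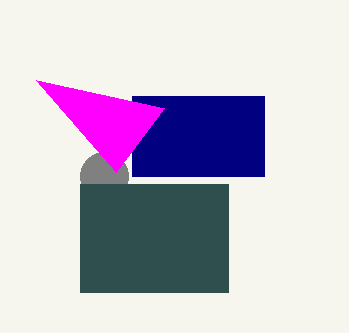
x_1 = 104; y_1 = 176; r_1 = 24; x0_2 = 132; y0_2 = 96; x1_2 = 264; y1_2 = 176; x0_3 = 80; y0_3 = 184; x1_3 = 228; y1_3 = 292; x0_4 = 164; y0_4 = 108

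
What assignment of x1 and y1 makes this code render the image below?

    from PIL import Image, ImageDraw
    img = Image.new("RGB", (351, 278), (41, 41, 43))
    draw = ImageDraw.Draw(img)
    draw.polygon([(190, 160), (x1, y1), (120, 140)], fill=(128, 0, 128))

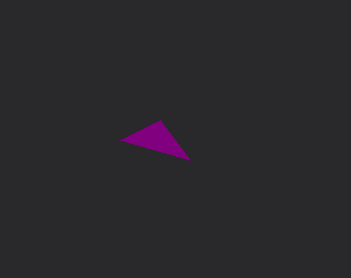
x1 = 160
y1 = 120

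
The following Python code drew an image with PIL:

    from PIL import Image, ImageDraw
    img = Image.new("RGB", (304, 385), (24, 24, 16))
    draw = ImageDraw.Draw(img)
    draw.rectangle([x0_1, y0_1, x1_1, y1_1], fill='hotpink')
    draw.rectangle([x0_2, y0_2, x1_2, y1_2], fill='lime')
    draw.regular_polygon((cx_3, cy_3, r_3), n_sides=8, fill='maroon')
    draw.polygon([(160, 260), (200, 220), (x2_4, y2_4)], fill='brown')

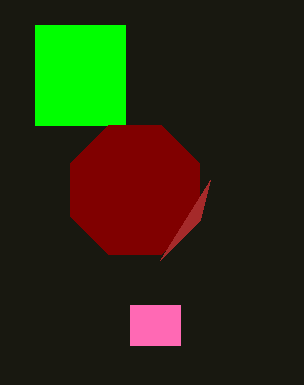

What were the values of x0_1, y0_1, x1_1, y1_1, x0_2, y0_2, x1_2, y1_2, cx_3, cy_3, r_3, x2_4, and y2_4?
x0_1 = 130, y0_1 = 305, x1_1 = 180, y1_1 = 345, x0_2 = 35, y0_2 = 25, x1_2 = 125, y1_2 = 125, cx_3 = 135, cy_3 = 190, r_3 = 70, x2_4 = 210, y2_4 = 180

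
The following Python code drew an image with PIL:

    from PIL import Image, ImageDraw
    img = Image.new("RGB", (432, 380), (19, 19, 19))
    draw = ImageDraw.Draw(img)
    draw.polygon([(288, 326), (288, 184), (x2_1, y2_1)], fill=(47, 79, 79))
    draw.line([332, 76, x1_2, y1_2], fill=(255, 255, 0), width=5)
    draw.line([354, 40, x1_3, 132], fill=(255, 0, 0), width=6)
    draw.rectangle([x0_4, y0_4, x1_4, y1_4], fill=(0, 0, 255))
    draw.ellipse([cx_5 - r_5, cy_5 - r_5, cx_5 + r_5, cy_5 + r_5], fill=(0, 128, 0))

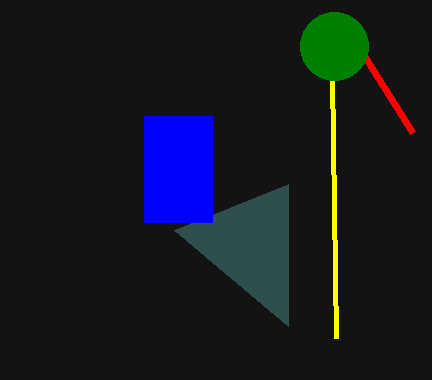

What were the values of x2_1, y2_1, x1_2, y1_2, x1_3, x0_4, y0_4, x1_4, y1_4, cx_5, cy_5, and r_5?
x2_1 = 174; y2_1 = 230; x1_2 = 336; y1_2 = 338; x1_3 = 412; x0_4 = 144; y0_4 = 116; x1_4 = 212; y1_4 = 222; cx_5 = 334; cy_5 = 46; r_5 = 34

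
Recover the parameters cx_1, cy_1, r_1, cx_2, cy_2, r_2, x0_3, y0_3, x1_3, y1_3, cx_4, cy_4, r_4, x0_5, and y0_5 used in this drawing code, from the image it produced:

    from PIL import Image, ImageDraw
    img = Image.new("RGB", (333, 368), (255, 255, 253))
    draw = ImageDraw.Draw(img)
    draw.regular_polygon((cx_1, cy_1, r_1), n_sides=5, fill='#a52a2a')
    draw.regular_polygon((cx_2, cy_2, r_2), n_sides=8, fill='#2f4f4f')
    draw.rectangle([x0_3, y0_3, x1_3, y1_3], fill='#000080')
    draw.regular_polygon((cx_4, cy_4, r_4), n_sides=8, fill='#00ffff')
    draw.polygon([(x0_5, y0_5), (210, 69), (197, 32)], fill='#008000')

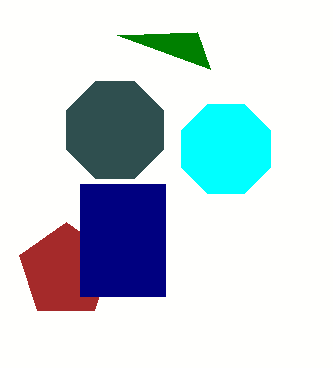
cx_1 = 66; cy_1 = 271; r_1 = 49; cx_2 = 115; cy_2 = 130; r_2 = 52; x0_3 = 80; y0_3 = 184; x1_3 = 165; y1_3 = 296; cx_4 = 226; cy_4 = 149; r_4 = 48; x0_5 = 117; y0_5 = 35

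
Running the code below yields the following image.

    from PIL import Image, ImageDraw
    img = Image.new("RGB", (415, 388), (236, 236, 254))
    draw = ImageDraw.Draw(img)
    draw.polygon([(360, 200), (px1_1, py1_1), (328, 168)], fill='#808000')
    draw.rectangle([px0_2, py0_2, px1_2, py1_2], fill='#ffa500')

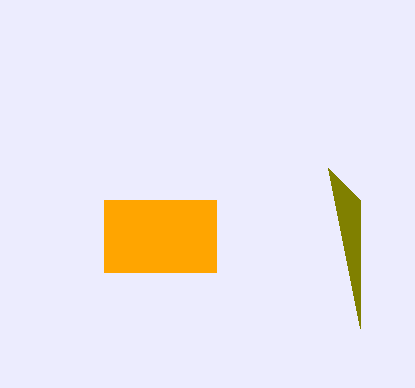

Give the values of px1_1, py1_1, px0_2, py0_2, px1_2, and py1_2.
px1_1 = 360
py1_1 = 328
px0_2 = 104
py0_2 = 200
px1_2 = 216
py1_2 = 272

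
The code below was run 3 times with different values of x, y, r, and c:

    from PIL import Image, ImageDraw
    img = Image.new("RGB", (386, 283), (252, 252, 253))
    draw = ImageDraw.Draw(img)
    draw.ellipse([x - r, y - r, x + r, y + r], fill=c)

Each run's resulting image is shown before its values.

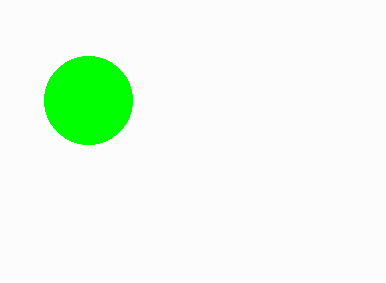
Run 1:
x = 88
y = 100
r = 44
c = 'lime'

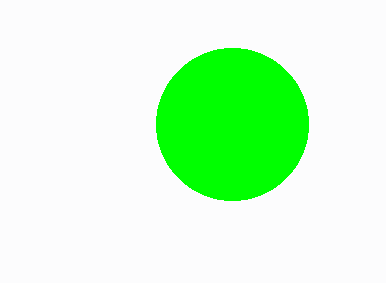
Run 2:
x = 232, y = 124, r = 76, c = 'lime'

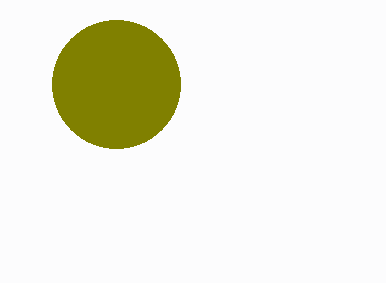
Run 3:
x = 116
y = 84
r = 64
c = 'olive'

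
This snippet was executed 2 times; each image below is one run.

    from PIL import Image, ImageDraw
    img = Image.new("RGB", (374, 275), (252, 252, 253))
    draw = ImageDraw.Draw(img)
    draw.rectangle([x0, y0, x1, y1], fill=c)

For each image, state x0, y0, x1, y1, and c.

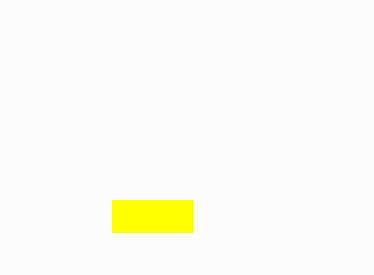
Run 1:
x0 = 112, y0 = 200, x1 = 192, y1 = 232, c = 'yellow'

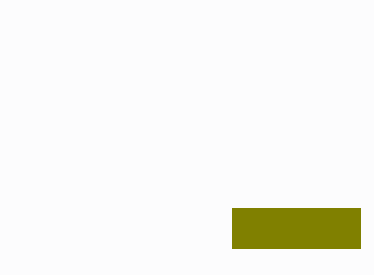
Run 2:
x0 = 232; y0 = 208; x1 = 360; y1 = 248; c = 'olive'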